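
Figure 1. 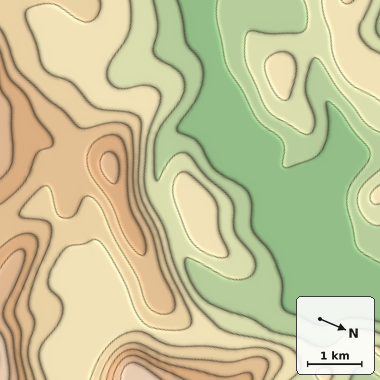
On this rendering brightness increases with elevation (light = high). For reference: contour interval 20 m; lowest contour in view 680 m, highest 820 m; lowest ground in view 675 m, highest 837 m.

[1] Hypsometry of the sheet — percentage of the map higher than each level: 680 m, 82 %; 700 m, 67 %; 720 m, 52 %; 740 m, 31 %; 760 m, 20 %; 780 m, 9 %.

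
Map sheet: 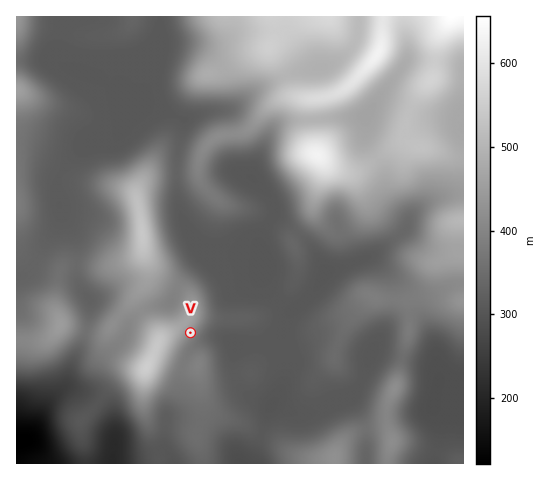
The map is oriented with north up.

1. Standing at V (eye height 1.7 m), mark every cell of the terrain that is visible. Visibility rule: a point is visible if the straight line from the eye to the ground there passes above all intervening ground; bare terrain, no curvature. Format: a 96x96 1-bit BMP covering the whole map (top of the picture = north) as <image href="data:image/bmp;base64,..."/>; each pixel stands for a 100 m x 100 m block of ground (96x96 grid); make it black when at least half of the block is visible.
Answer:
<image width="96" height="96" href="data:image/bmp;base64,Qk2+BAAAAAAAAD4AAAAoAAAAYAAAAGAAAAABAAEAAAAAAIAEAAATCwAAEwsAAAIAAAAAAAAA////AAAAAAAAAAAHgAAH//ADAAAAAAADAAAP//ADAAAAAAAAAAAP//gDAAAAAAAAAIAP//wHAAAAAAAAA4AP//wHgAAAAAAAD4AP//4HgAAAAAAAP4Af//8PgAAAAAAAP4A///+/gAAAAAAAHwD/////AAAAAAAADg//////AAAAAAAAAA//////AAAAAAAAAA//////AAAAAAAAAAf/////AAAAAAAAAAf/////AAAAAAAAAAf/////gAAAAAAAMAf/////gAAAAAAAcAf/////gAAAAAAA8Af///wfwAAAAAAD8Af///gHwAAAAAAD/A////gDwAAAAAAH/w////gBwAAAAAAD/4////gB4AAAAAAD/5////gA4AAAAAAB//////gA4AAAAAAB//////gA8AAAAAAA//////gA8AAAAAAA//////wA8AAAAAAAf/////wAcAAAAAAAB/////4AcAAAAAAAAH////8AeAEAAAAAAD////+AeAcAAAAAAB/////g+D8AAAAAAA//////+P8AAAAAAAP///////8AAAAAAAH////8//8AAAAAAAH////8P/8AAAAAAAD////wD/8AAAAAAAB////gD/8AAAAAAAA////gD/8AAAAAAAAf///gD/8AAAAAAAAP///gP/8AAAAAAAAP/f////8AAAAAAAAH/P////8AAAAAAAAD/H////8AAAAAAAAB+H////8AAAAAAAAB+H////4AAAAAAAAA8P////4AAAAAAAAA8P////8AAAAAAAAAYf////8AAAAAAAAAJ/////8AAAAAAAAAH+f/H/8AAAAAAAAAH8f+D/8AAAAAAAAAD4f8B/4AAAAAAAAAD4f4A/gAAAAAAAAAD4fwA/gAAAAAAAAAD4fwA/gAAAAAAAAAB8/gA/wAAAAAAAAAB//gA/8AAAAAAAAAB//g//8AAAAAAAAAB//B//8AAAAAAAAAB/+A+f8AAAAAAAAAB/4A8f8AAAAAAAAAB/AA8P8AAAAAAAAAB+AAcf8AAAAAAAAAB8AAf/8AAAAAAAAAB4AAP/AAAAAAAAAABwAAP4AAAAAAAAAAAAAAHgAAAAAAAAAAAAAAAAAAAAAAAAAAAAAAAAAAAAAAAAAAAAAAAAAAAAAAAAAAAAAAAAAAAAAAAAAAAAAAAAAAAAAAAAAAAAAAAAAAAAAAAAAAAAAAAAAAAAAAAAAAAAAAAAAAAAAAAAAAAAAAAAAAAAAAAAAAAAAAAAAAAAAAAAAAAAAAAAAAAAAAAAAAAAAAAAAAAAAAAAAAAAAAAAAAAAAAAAAAAAAAAAAAAAAAAAAAAAAAAAAAAAAAAAAAAAAAAAAAAAAAAAAAAAAAAAAAAAAAAAAAAAAAAAAAAAAAAAAAAAAAAAAAAAAAAAAAAAAAAAAAAAAAAAAAAAAAAAAAAAAAAAAAAAAAAAAAAAAAAAAAAAAAAAAAAAAAAAAAAAAAAAAAAAAAAAAAAAAAAAAAAAAAAAAAAAAAAAAAAAAAAAAAAAAAAAAAAAAAAAAAAAAAAAA="/>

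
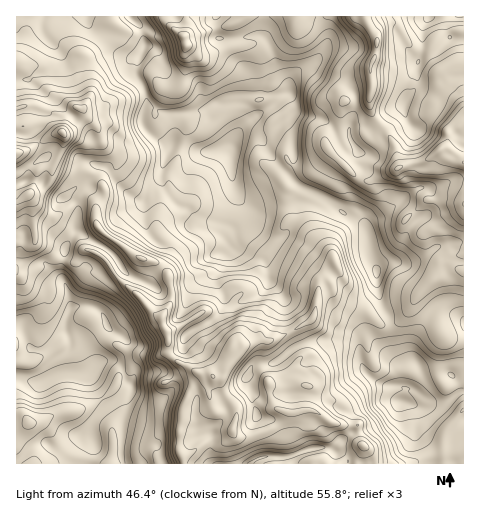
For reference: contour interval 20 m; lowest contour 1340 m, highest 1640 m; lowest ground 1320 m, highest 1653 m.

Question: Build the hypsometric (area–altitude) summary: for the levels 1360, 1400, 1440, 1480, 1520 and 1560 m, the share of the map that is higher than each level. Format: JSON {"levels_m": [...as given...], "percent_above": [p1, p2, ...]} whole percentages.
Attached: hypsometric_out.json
{"levels_m": [1360, 1400, 1440, 1480, 1520, 1560], "percent_above": [97, 80, 61, 42, 23, 10]}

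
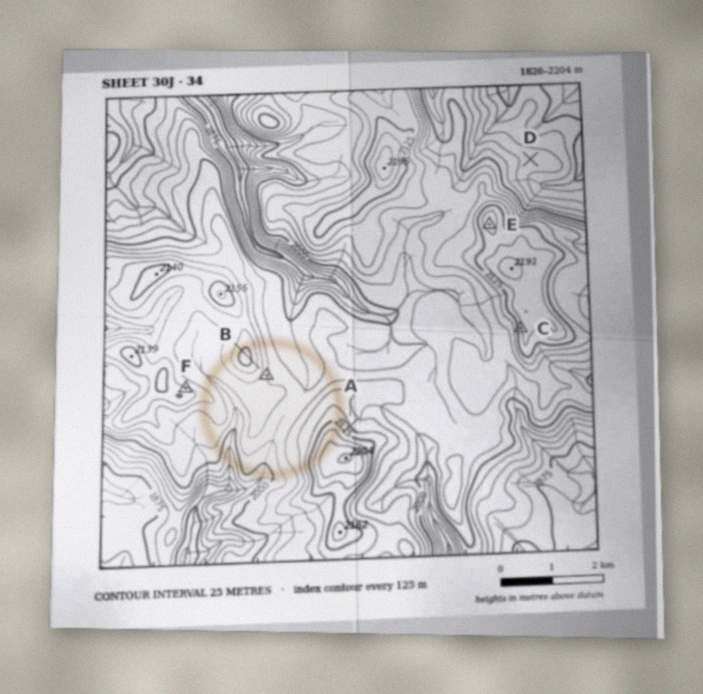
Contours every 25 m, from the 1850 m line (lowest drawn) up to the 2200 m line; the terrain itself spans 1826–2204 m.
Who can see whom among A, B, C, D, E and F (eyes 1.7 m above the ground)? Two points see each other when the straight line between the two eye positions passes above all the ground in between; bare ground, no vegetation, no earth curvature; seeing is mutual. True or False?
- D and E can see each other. False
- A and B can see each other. False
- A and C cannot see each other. False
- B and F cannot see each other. True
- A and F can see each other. False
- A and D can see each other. False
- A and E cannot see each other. False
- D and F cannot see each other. True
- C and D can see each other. False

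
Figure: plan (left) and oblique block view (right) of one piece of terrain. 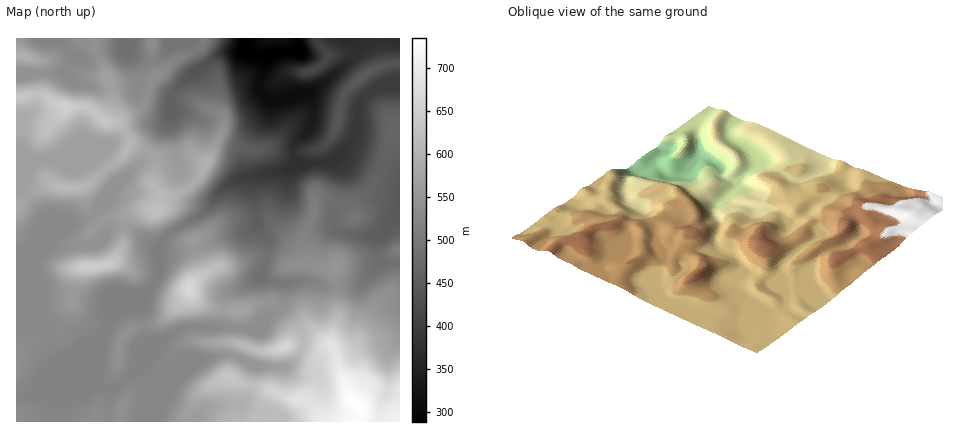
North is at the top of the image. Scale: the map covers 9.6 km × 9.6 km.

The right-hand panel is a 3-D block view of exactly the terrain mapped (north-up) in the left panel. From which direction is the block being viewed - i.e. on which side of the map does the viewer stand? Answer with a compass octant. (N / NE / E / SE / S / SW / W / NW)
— SW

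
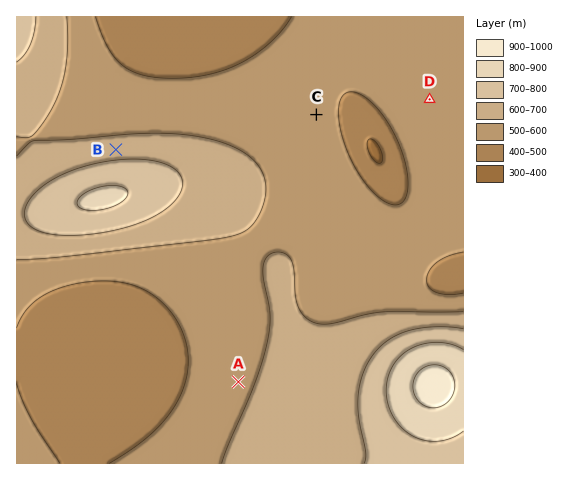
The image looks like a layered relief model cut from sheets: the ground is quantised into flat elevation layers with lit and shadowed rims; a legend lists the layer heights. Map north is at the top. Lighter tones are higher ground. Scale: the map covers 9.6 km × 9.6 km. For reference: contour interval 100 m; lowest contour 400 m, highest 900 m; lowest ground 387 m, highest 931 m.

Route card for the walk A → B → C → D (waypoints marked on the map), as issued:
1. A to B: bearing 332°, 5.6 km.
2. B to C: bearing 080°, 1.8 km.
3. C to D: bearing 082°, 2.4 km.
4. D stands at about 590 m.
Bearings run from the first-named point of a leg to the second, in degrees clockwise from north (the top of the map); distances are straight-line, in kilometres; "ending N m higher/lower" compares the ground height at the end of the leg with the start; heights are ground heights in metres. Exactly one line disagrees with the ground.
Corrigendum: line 2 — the distance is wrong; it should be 4.4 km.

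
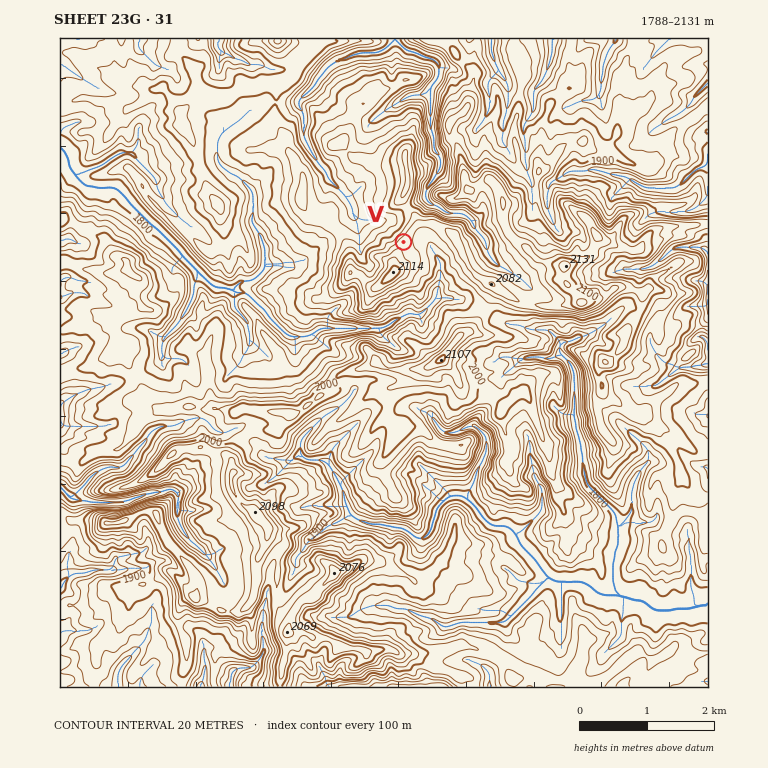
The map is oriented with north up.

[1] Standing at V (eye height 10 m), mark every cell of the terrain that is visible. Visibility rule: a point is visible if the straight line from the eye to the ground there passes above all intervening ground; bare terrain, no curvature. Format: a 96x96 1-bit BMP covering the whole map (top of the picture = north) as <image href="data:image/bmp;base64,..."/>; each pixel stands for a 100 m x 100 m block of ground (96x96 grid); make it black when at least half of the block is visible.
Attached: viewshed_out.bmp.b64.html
<image width="96" height="96" href="data:image/bmp;base64,Qk2+BAAAAAAAAD4AAAAoAAAAYAAAAGAAAAABAAEAAAAAAIAEAAATCwAAEwsAAAIAAAAAAAAA////AAAAAAAAAAAAAAAAAAAAAAAAAAAAAAAAAAAAAAAAAAAAAAAAAAAAAAAAAAAAAAAAAAAAAAAAAAAAAAAAAAAAAAAAAAAAAAAAAAAAAAAAAAAAAAAAAAAAAAAAAAAAAAAAAAAAAAAAAAAAAAAAAAAAAAAAAAAAAAAAAAAAAAAAAAAAAAAAAAAAAAAAAAAAAAAAAAAAAAAAAAAAAAAAAAAAAAAAAAAAAAAAAAAAAAAAAAAAAAAAAAAAAAAAAAAAAAAAAAAAAAAAAAAAAAAAAAAAAAAAAAAAAAAAAAAAAAAAAAAAAAAAAAAAAAAAAAAAAAAAAAAAAAAAAAAAAAAAAAAAAAAAAAAAAAAAAAAAAAAAAAAAAAAAAAAAAAAAAAAAAAAAAAAAAAAAAAAAAAAAAAAAAAAAAAAAAAAAAAAAAAAAAAAAAAAAAAAAAAAAAAAAAAAAAAAAAAAAAAAAAAAAAAAAAAAAAAAAAAAAAAAAAAAAAAAAAAAAAAAAAAAAAAAAAAAAAAAAAAAAAAAAAAAAAAAAAAAAAAAAAAAAAAAAAAAAAAAAAAAAAAAAAAAAAAAAAAAAAAAAAAAAAAAAAAAAAAAAAAAAAAAAAAAAAAAAgAAAAAAAAAAAAAAAAAAAAAAAAAAAAAABAAAAAAAAAAAAAAABAAAAAAAAAAAAAAABAAAAAAAAAAAAAAABAAAAAAAAAAAAAAABAAAAAAAAAAAAAAABAAAAAAAAAAAAAAABAAAAAAAAAAAAAAABAAAAAAAAAAACAAABAAAAAAAAAAABgAABgAAAwAAAAAABgAAAAAAAcAAAAAAAwAAAAAAA8AAAAAAAYAAAAAAA+AAAAAAAcMAAAAAB4AAAAAAAfAAAAAABwwAAAAAAfgAAAAACB4AAAAAAPgAAAAAAD8AAAAAAHgA4AAAAH+AAAAAADwB8AAAAH+AAAAAAFgDgAAAAD/AAAAAAPwHgAAAAH+AAAAAAPwHgAAAAP+BAABAAeAHgAAAAP4BIABBweAPgAAAAfgNIABD48AZgAAAA/AfcABN88AwAAAAB+Az4cDb/4AAAAAAB8Bj4Pn2/4AAAAAAP4AD4H///wAAAAAD/wAHwD///AAAAAAD/gAHwD//4AEAAAAB0AAHgH//wAMAAAABgAAHgH//wAcAAAACAAAHgHv8wecAAAAAAAAPAH/8YGYAAAAAAAAOAD/8QEYAAAAAAAAcAD/8UEAAAAAAAAA4AHn+QMAAAAAAAAA4AH//wMAAAAAAAAA4wPfwwIAAAAAAAAA4f+eAAIAAAAAADAB4AcGAAYAAAAAABAD4AcDAAwAAAAAABgD4AYBAAwAAAAAAAwD/A4BAA4AAAAACAQD/gwBgAmAAAAADwAD//wBwAiAAAAAB8AB//gDwAgAAAAAA4AA//gAYAAAAAAAAgAw//gAAAAAAAAAAAAQw/wAAAAAAAAAAAABwAIAAAAAAAAAAAABwAEAAAAAAAAAAAAA4B/AAAYAAAAAAAAAQP/gAAYAAAAAAAAGA//wAAwAAAAAAAAGAP8cAAwAAAAAA="/>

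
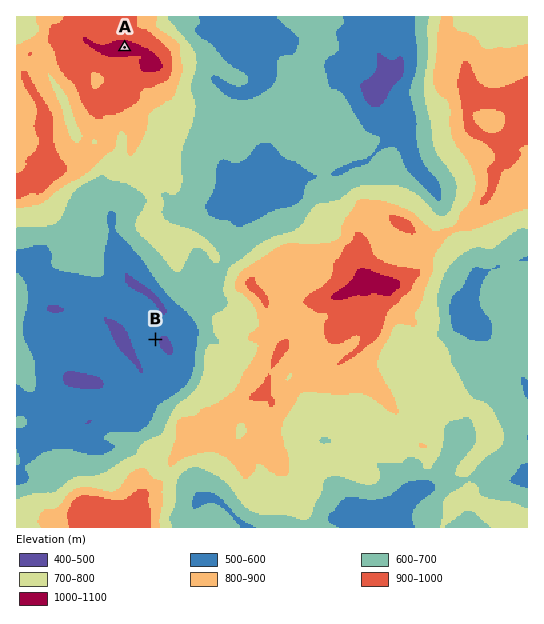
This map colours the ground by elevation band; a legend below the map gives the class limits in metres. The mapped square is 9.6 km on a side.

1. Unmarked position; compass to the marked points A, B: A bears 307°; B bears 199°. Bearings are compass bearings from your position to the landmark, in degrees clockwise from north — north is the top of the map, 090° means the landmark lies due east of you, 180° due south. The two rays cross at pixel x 229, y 126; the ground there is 640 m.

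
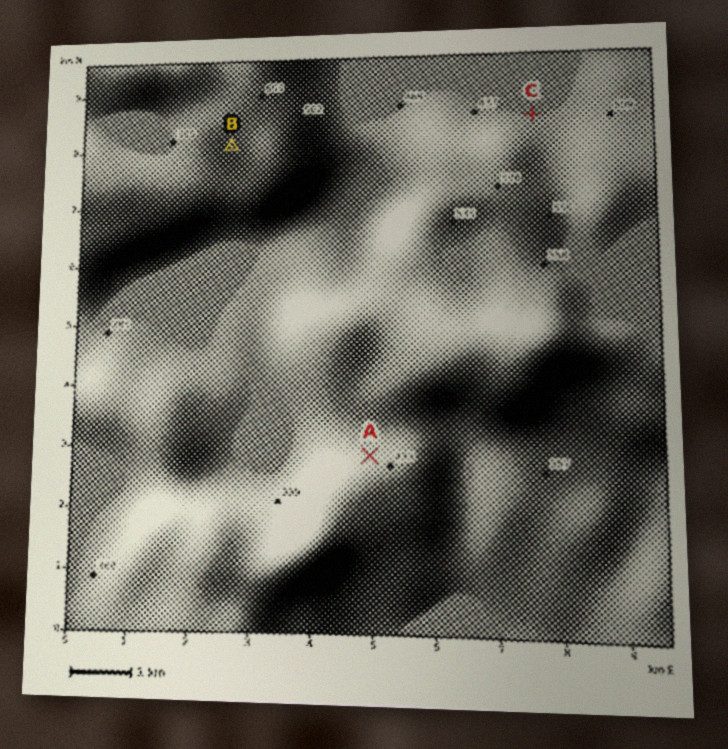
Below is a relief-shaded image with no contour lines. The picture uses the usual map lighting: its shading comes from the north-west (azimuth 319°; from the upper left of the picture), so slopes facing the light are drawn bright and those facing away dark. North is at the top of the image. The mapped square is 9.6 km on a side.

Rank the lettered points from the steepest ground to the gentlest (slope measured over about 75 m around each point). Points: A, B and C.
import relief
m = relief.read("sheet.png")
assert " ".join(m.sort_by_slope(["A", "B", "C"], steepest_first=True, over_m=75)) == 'B A C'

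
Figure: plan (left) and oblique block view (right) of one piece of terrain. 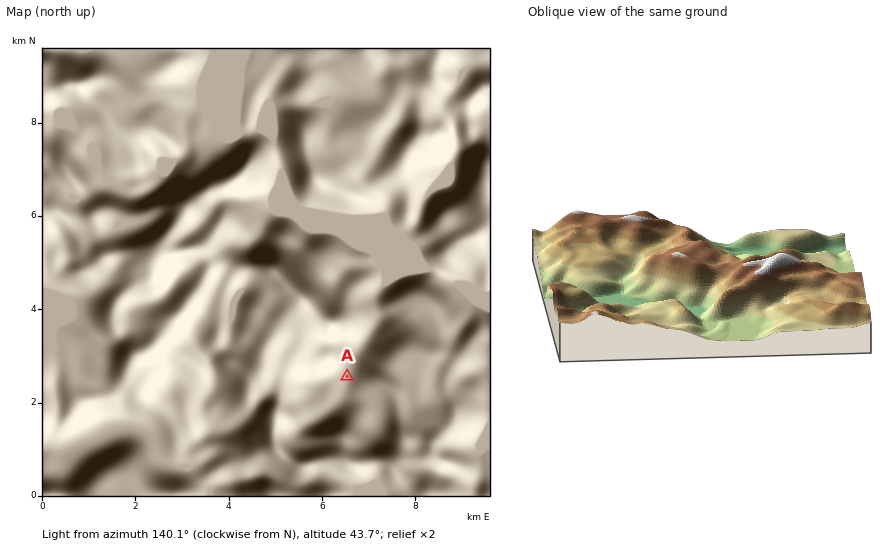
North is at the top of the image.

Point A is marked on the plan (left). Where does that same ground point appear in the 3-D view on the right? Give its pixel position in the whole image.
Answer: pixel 639 260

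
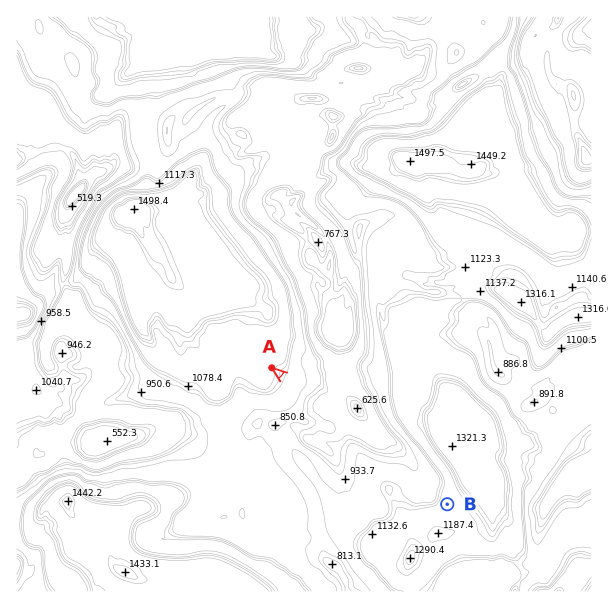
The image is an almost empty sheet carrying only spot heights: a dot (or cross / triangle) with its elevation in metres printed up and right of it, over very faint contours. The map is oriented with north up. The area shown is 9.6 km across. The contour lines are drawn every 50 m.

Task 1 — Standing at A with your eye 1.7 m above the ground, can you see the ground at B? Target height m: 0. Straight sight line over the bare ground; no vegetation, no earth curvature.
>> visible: true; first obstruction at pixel None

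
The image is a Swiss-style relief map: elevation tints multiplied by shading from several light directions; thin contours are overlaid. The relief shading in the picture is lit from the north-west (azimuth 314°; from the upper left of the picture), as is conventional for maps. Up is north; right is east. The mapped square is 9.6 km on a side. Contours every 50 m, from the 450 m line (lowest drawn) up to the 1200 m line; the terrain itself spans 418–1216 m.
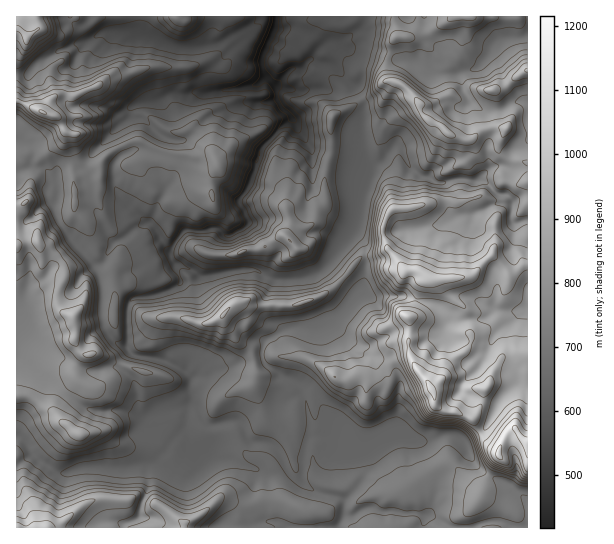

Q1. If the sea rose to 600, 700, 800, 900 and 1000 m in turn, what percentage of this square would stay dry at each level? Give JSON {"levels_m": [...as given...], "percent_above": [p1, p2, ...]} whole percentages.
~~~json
{"levels_m": [600, 700, 800, 900, 1000], "percent_above": [93, 73, 40, 20, 6]}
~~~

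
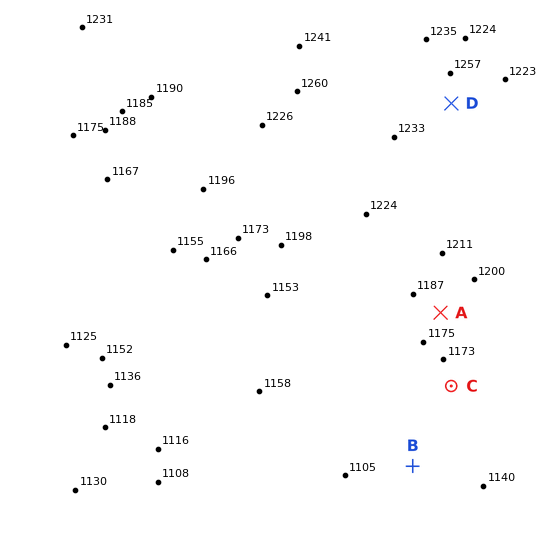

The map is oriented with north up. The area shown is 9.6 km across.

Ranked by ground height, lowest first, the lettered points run B C A D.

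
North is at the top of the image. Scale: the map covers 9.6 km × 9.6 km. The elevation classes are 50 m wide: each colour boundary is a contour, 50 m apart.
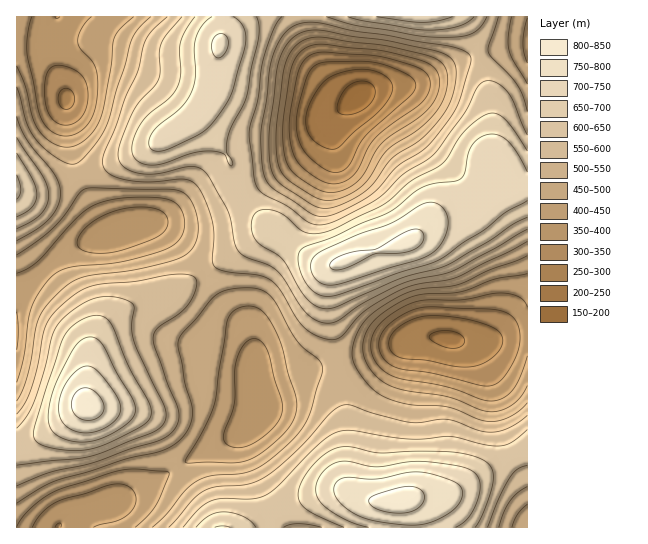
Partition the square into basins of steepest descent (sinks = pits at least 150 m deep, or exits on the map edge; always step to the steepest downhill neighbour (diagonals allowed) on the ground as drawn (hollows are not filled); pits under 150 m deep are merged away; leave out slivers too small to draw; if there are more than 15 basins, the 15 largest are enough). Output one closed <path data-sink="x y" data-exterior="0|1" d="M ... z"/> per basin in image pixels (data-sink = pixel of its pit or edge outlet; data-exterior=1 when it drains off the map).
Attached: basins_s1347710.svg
<path data-sink="58 527" data-exterior="1" d="M274 229l-20 10-76 52-13 6-38 11-16 9-7 8-11 17-4 15-4 36 2 12-44 30-27 11 1 82 233 0 25-17 39-16 17-4 12 0 13 3-5-4-4-8 0-89-18-82 0-34 6-11-9-1-15-6z"/><path data-sink="359 95" data-exterior="0" d="M527 16l-304 0-8 66-7 17-11 15 0 4 31 39 8 26 13 23 20 19 34 28 19 11 12 1 32-12 25-5 22-8 12-12 13-8 28-5 11-6 18-19 5-11 1-8 8 10 13 6 6-1z"/><path data-sink="450 339" data-exterior="0" d="M501 171l-1 8-5 11-22 22-35 8-8 4-23 19-57 16-13 5-5 5-4 20 1 22 18 82 0 89 4 8 6 5-14-4-12 0-17 4-39 16-24 17 163 0-1-14-4-9-4-5 48-8 36-24 39-21 0-260-19-6z"/><path data-sink="119 230" data-exterior="0" d="M197 115l-12 10-31 20-19 10-84 32-17 4-18 0 1 254 26-10 44-30 0-28 5-31 8-16 11-13 23-12 27-6 17-8 76-52 19-10-28-28-9-18-8-26-29-36z"/><path data-sink="66 99" data-exterior="0" d="M222 16l-205 0-1 174 25-1 45-14 68-30 36-24 14-15 11-24 8-53z"/><path data-sink="527 527" data-exterior="1" d="M527 448l-38 20-36 24-48 8 7 10 3 17 112 1z"/>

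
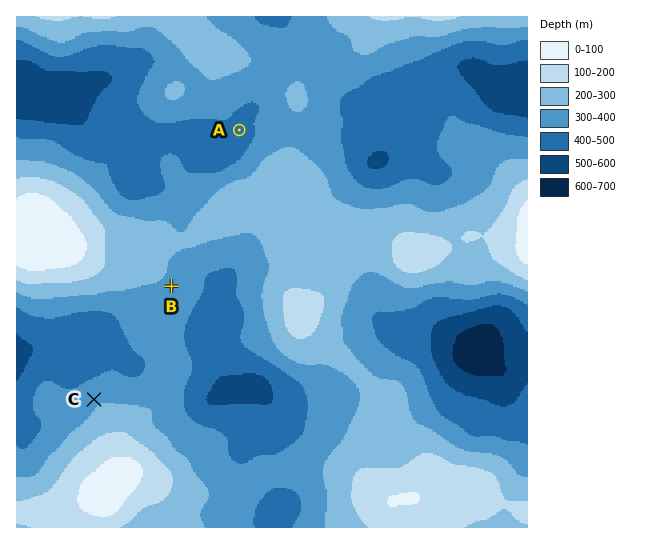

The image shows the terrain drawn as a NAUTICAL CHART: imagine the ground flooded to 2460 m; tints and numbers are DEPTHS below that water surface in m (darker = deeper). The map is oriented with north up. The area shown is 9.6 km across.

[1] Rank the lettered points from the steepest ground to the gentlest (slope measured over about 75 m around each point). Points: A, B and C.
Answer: C B A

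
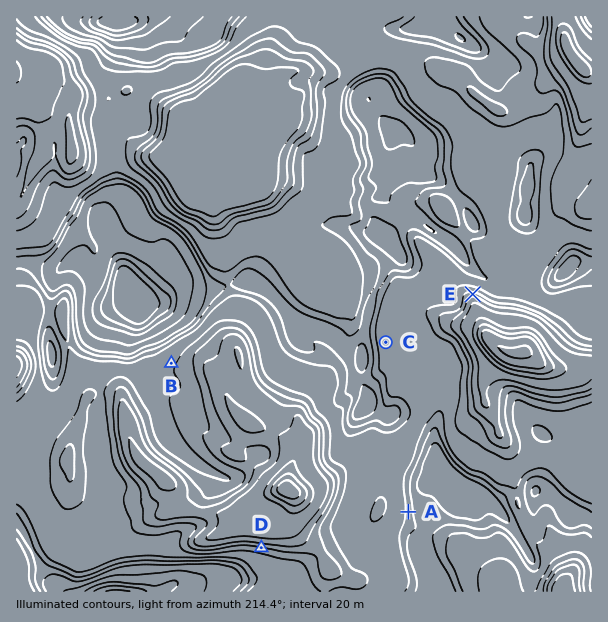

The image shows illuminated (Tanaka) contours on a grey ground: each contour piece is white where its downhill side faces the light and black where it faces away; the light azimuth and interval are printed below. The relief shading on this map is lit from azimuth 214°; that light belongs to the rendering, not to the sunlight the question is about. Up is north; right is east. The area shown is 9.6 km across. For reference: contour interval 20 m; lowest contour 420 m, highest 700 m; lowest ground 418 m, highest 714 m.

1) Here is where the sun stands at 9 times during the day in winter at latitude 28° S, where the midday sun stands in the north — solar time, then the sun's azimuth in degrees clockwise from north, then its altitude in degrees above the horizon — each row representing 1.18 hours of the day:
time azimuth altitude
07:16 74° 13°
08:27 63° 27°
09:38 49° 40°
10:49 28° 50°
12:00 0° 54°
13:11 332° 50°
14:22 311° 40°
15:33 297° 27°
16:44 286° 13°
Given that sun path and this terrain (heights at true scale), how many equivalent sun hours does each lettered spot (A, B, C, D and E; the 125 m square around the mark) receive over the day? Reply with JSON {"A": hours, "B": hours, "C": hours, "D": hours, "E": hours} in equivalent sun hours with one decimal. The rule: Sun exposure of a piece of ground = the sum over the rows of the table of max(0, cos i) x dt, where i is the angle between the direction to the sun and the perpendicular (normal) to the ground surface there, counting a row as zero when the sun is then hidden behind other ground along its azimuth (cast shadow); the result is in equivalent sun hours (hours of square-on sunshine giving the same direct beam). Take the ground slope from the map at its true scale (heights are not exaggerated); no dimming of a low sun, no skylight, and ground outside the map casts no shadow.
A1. {"A": 5.8, "B": 5.8, "C": 5.9, "D": 6.9, "E": 4.5}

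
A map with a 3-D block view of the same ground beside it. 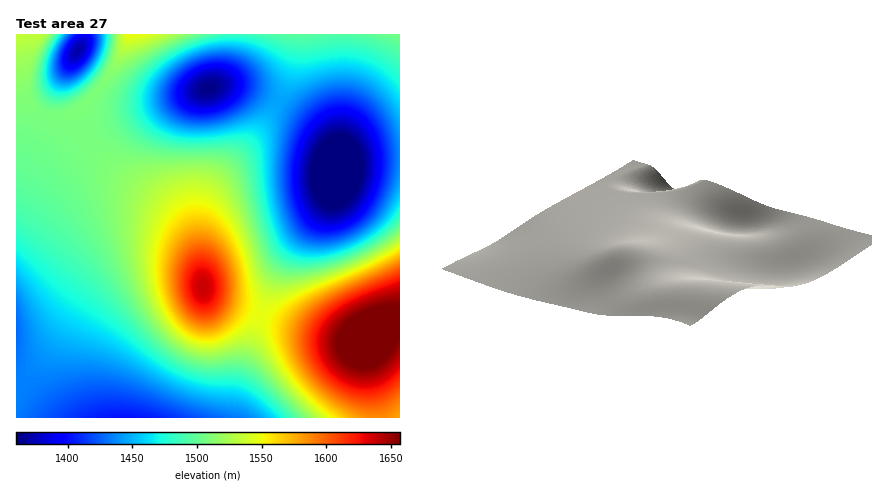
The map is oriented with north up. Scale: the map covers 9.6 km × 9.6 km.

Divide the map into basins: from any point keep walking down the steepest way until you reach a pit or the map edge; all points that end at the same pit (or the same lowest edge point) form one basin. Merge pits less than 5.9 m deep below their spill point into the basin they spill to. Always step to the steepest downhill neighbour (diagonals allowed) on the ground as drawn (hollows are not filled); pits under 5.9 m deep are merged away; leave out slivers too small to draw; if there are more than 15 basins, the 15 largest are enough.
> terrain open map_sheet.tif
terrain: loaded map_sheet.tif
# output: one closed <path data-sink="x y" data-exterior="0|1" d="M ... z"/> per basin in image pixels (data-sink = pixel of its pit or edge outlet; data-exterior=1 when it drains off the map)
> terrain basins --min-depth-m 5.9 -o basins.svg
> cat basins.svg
<path data-sink="336 172" data-exterior="0" d="M400 34l-103 0-6 38-16 36-22 32-37 42-11 22-4 18 0 44 2 22 7 8 22 10 66 22 48 12 18 0 22-15 14-3z"/><path data-sink="124 418" data-exterior="1" d="M162 261l-24 0-20 5-16 10-16 16-37 58-33 38 0 30 361 0-11-64 0-15-20 1-32-7-90-30-14-7-6-6-3-10-9-9-10-5z"/><path data-sink="208 88" data-exterior="0" d="M296 34l-166 0-15 32-9 14-12 14-18 16 9 24 15 22 16 15 50 35 16 16 13 24 7 28-2-36 5-34 11-22 37-42 22-32 16-36 5-24z"/><path data-sink="16 332" data-exterior="1" d="M16 62l0 325 33-37 37-58 22-21 30-10 24 0 20 5 10 5 10 9-7-34-7-14-10-14-16-16-46-31-16-15-15-22-9-24-20 7-18-5-11-14z"/><path data-sink="78 50" data-exterior="0" d="M128 34l-112 0 0 28 9 32 6 12 7 6 14 5 14-2 14-8 14-13 18-24 13-24z"/><path data-sink="400 418" data-exterior="1" d="M400 322l-14 3-18 12-2 5 1 20 11 56 22 0z"/>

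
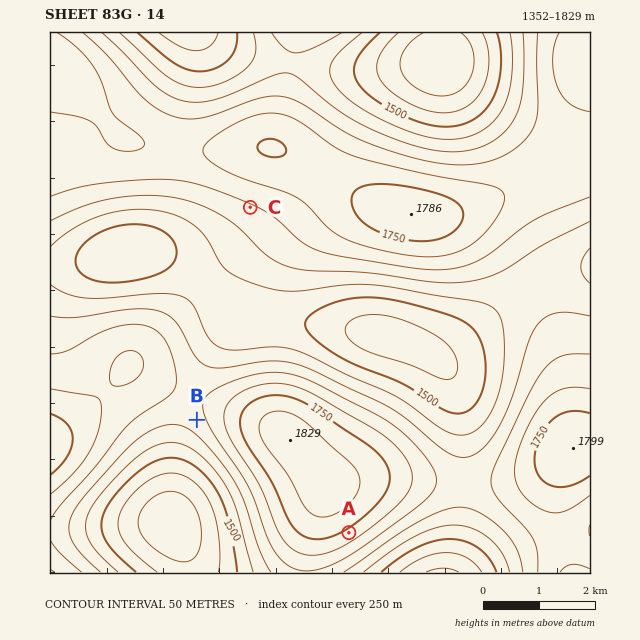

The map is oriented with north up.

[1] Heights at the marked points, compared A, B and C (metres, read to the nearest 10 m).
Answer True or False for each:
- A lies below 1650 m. False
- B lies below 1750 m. True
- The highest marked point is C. False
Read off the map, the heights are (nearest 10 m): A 1740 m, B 1630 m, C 1640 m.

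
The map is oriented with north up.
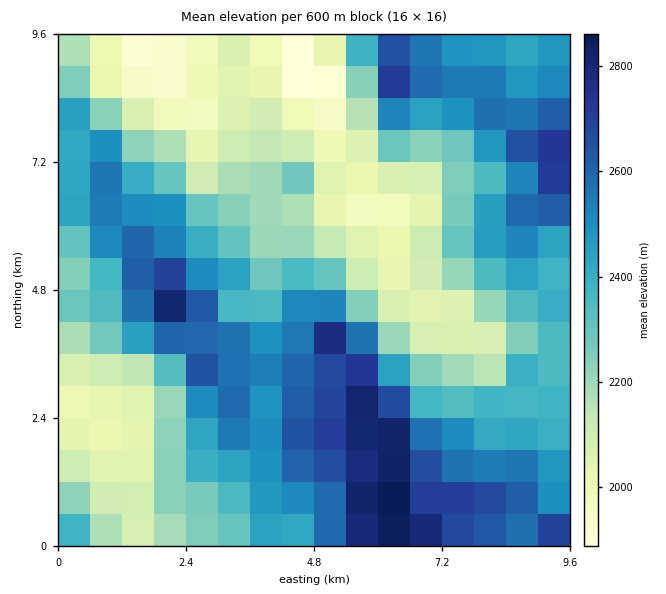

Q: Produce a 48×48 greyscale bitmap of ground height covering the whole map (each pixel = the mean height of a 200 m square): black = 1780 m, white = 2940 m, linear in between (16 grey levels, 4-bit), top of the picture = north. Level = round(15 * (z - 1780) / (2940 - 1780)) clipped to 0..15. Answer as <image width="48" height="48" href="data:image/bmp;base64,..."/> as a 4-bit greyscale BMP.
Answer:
<image width="48" height="48" href="data:image/bmp;base64,Qk32BAAAAAAAAHYAAAAoAAAAMAAAADAAAAABAAQAAAAAAIAEAAATCwAAEwsAABAAAAAAAAAAAAAAABEREQAiIiIAMzMzAERERABVVVUAZmZmAHd3dwCIiIgAmZmZAKqqqgC7u7sAzMzMAN3d3QDu7u4A////AHd2VUREVVVWZ4eImavN3+7v3Mu7qru7zJh2VERFZ3dneJmHeJvL3+3u3Lu7u6qr3ZmGVERFV3ZmeIqpmJqr3+3e3MzMzLqazHd1RERWVVVmd4mqmZqr3+7d3MzMzMupmmVVRERGZnd2iYmqmqu87//ty8zMy8upmmVEQzRGZmd2iZmqmrvN7v7cu7zLu7u5ilVEQzRFVmeHeJmqqqq87e7curzLq6qrmFREQzNFZ3iZiImqu7vMzd7sy6qZq6qqmERDMzNFaImaqYmrvMzd7u7cu6mYmqqqmERDMzNFeJmaqZqru8zM7+3bqqqYeJmahzQzMzM0Z4iaqpmrzLzM3u7bqqqZh3iZdyMzMzM0VmibupmavM3d3u7KmZmZmHiZdiIjMzM0VnirupmZrM3d3ty5iIiIl2ephjMzMzM0V4m8qpmau7zN3tuod4d4l2iZhjMzNERFeJvLqZmru7u87tuYZ3Z4dmeZhkM0RERGiqvLqZmruqu83cqIZmZmVXiZdkRERVRWeKzbqZqrurvN26mHZmVVRWiYaERFVWVWd5vcqqqrqrzduYdmVVVERWiXaUVVZnd4mprMuqmrqr3tqGVVRERERWd2iVVmd3mqu7q7qpmrms3tqHVERERDRFVWeGZneJrMzLu6mZiam83cqHZDNDMzRGdWeWdmd5vd3dyod4iIrMuph1RDMzNERXdniWd3iIrO7duYd3h4u7qHZUMzRENFZ4d4iWd3eIre3LuYh3d3qph1REMzRERFaJh4iVZneIvdy6mYiHZniZdlQzMzRERVeJh3iVZneavN26mZmHdniIdlVDMzRVVmeZmHiGZ3iburu6qZmHdnd3ZUREMjRWd3eZmIeGZ4qqupmZiHd2ZWZmVEREQjVneJmamYiGd5qqu6mIiHdmZVZVRENDMjVmZ4mqqYiGiJqqq8uph3dVVUZUREMzMjRFZ4iaqpqXiaq7u7qYdmZlRERDMzMyIzNFaJmaq6uomZqpmqmIdmZmZVVTMiIiIjNFaImau7uomZqoiJmGZmZmZndkQyIiMzNFaIiKu8yomZq5h3h2RFZmVnd1QiMzNDNFeIeJq8y4iaqpiHdlREVmVWdlQyRERERGd3eIms3IiaqpiGZkM0VWVWdkQjRERFRFVniZqr3IiaqXdlVUM0RVVWVEMjNFVmVVZ4mrzM3ImaqGVVZUM0RFVFRDMiRWd3VVZ4mrzM3IiKqHVFVDI0RVVDMzMSRniHZneJmavMzIiZh2U0MyI0REVDMzMTR5mHd3iaqqq7zKmXVUQyIiIzREUyMzMTSKmImZmaqqqru5llQzMyIiIzNEQyMzMTWLuqqqqqu6qqqohUMzIiIiMzREQxIiITWMzLqqq7uqmpqmdTMzIiIiNEREMyECITWdzLqqqrqZmZqlZTMyIiIiMzNDMzEBEka8zLqpqqmZmZmlVDMiIiIiIzRDMjITIkfMzLqZmZmZmYmmVEMiISIiM0REMSEUM0jLu7qZmZmZiImmZUMiIRIiMzNEMgA1RFjLq7qZmZmZiImw=="/>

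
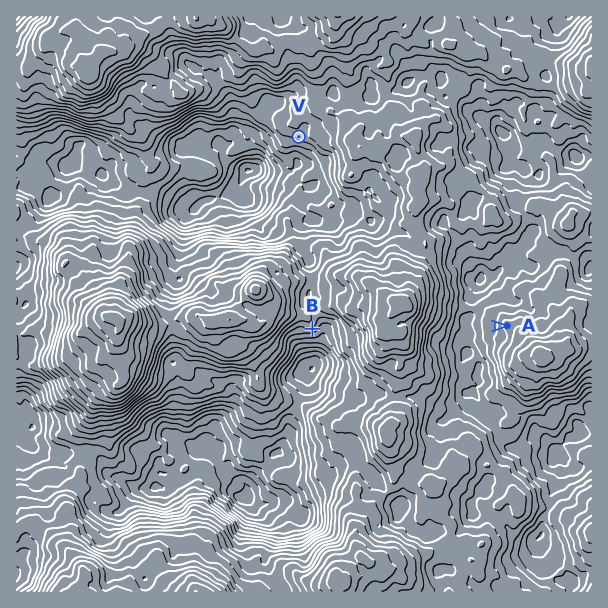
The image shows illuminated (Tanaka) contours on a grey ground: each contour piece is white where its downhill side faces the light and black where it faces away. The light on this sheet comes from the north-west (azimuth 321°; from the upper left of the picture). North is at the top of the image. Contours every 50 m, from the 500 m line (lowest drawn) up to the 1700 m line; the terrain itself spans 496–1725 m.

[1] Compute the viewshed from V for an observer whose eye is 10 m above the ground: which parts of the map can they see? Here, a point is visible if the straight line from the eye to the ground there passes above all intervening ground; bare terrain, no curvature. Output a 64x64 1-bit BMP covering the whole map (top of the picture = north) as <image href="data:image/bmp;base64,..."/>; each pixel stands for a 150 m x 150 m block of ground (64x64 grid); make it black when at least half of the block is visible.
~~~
<image width="64" height="64" href="data:image/bmp;base64,Qk0+AgAAAAAAAD4AAAAoAAAAQAAAAEAAAAABAAEAAAAAAAACAAATCwAAEwsAAAIAAAAAAAAA////AAAAAAAAAAAAAAAAAAAAAAAIAAAAAAAAABgAAAAAAAAAAAAAAAAAAAAAAAAAAAAAAAAAAAAAAAAAAAAAAAAAAAAAAAAAAAAAAAAAAAAAAAAAAAAAAAAAAAAAAAAAAAAAAAAAAAAAAAAAAAAAAAAAAAAAAAAAAAAAAAAAAAAAAAAAAAAAAAAAAAAAAAAAAAAAAAAAAAAAAAAAAAAAAAAAAAAAAAAAAAAAAAAAAAAAAAAAAAAAAAAAAAAAAAAAAAgAAAAAAAAAAAAAAAAAAAAEAAAAAAAAAAYAAAAAAAAADgAAAAAAAAACAAAAAAAAAA+AAAAAAAAAH4cAAAAAAAA//wAAAAAAAH/4BABgAAAAP8AMAPAAAABfi/4B0AAAAB/f8//4AAADD/v/f/gAAAaP8f8/8AAABs/////gAAAH7////4AAAAf///vuAAAA5////wAAAADj////yAAAAMH//+/wAAAAgAPDb/AAAAAAA8YfcAAAAAAB7gf4AAAAAAH+A/gAAAAAA/wD2AAAAAAD+AJcAAAAAAfwA9gAAAAAC/ACcAAAAAAY8ADgAAAAAWB+AIAAAAAB4D4AAAAAAADgHwAAAAAAAOAPwAAAAAAAYABcwAAAAAB8QP+AAAAAAD/gNxgAAAAAB/wAOAAAAAAD/wAgAAAAAAC/ADAAAAAAAAgAAAAAAA=="/>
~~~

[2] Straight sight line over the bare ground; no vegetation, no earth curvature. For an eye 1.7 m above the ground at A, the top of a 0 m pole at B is hidden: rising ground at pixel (439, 327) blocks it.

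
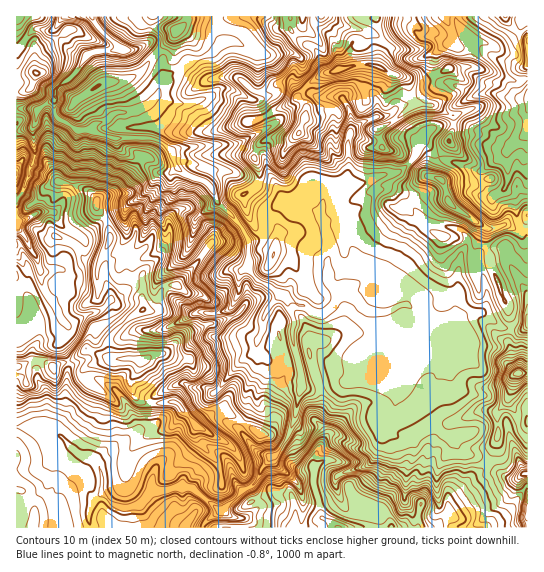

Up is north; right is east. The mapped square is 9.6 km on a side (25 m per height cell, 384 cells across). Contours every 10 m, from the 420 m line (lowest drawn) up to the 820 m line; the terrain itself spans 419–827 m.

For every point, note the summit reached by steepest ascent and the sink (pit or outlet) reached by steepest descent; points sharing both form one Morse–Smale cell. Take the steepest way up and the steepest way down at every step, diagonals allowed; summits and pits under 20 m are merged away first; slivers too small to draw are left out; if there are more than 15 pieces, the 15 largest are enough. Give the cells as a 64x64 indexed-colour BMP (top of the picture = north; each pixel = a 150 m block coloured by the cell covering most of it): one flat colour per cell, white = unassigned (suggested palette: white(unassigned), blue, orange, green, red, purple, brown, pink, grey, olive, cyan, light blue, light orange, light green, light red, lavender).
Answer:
<image width="64" height="64" href="data:image/bmp;base64,Qk12CAAAAAAAAHYAAAAoAAAAQAAAAEAAAAABAAQAAAAAAAAIAAATCwAAEwsAABAAAAAAAAAA////ALR3HwAOf/8ALKAsACgn1gC9Z5QAS1aMAMJ34wB/f38AIr28AM++FwDox64AeLv/AIrfmACWmP8A1bDFAIiIiIiP/////////zMzMzMzMzMzMzMzMzMzMAAAAAAAiIiIiI//////////8zMzMzMzMzMzMzMzMzMzAAAAAACIiIiIj//////////xMzMzMzMzMzMzMzMzMzMAAAAAAIiIiIiI/xER/////xETMzMzMzMzMzMzMzMzMwAAAAAAiIiIiIiBEREf///xEREzMzMzMzMzMzMzMzMzMAAAAACIiIiIiIEREREREREREREzMzMzMzMzMzMzMzMzAAAAAIiIiIiIgRERERERERERETMzMzMzMzMzMzMzMzMwAAAAiIiIiIgREREREREREREREzMzMzMzMzMzMzMzMzMAAACIiIiIiBERERERERERERERMzMzMzMzMzMzMzMzM0AAAIiIiIgRERERERERERERERETMzMzMzMzMzMzMzNERAAAiIiIERERERERERERERERERMzMzMzMzMzMzMzNEREAACIiIERERERERERERERERERETMzMzMzMzMAMzNEREQAAIjd0RERERERERERERERERERMzMzMzMzAABDRERERAAE3d3RERERERERERERERERERETMzMzMzMAAEREREREAATd3d0RERERERERERERERERERMzMzMzMzAEREREREQARN3d3REREREREREREREREREREzMzMzMzMEREREREREBE3d3dERERERERERERERERERETMzMzMzMzRERERERERETd3d0RERERERERERERERERERETMzMzMzNERERERERERN3d3RERERERERERERERERERERERETMzNERERERERERE3d3dEREREREREREREREREREREREREzM0REREREREREDd3d3REREREREREREREREREREREREREzREREREREREAN3d3RERERERERERERERERERERERERERFEREREREREQA3d3dERERERERERERERERERERERERERERRERERERERAAd3d0REREREREREREREREREREREREREREUREREREREABHd3RERERERERERERERERERERERERERERF3d0REREQAER3dEREREREREREREREREREREREREREREXd3dEREdwARERERERERERERERERERERERERERERERERd3d3REd3ABEREREREREREREREREREREREaqhERERERd3d3d3d3AAERERERERERERERERERERERGqqqoRERERF3d3d3d3cAARERERERERERERERERERERGqqqqlEREREXd3d3d3dwABERERERERERERERERERERqqqqqlVREREXd3d3d3dwAAERERERERERERERERERERqqqqqqVVVREXd3d3d3d3AAARERERERERERERERERERqqqqqqpVVVVVd3d3d3d3cAABERERERERERERERERERGqqqqqqlVVVVV3d3d3d3cAAAEREREREREREREREREREaqqqqqqVVVVVVd3d3d1VwAAARERERERERERERERERERqqqqqqpVVVVVVXd3d3VVAAABEREREREREREREREREREiqqqqqlVVVVVVd3d3dVUAAAEREREREREREREREREREiKqqqqqVVVVVVVXd3VVVQAAAREREREREREREREREREiIqqqqqVVVVVVVVVVVVUAAAABERERERERERERERERESIiKqqqpVVVVVVVVVVVUAAAAAEREREREREREREREREiIiIipmZlVVVVVVVVVVAAAAAAARERERERERERERERESIiIiJmZmZVVVVVVVVVUAAAAAAAERERERERERERERESIiIiImZmZmVVVVVVVVVQAAAAAAARERERERERERERESIiIiImZmZmZiIlVVVVVQAAAAAAAAEREREREREREREiIiIiIiZmZmZmIiIiJVVQAAAAAAAAAREREREREREREiIiIiIiZmZmZmZiIiIiVVAAAAAAAAABERERERERERESIiIiIiJmZmZmZiIiIiIlVQAAAAAAAAERERERERERESIiIiIiZmZmZmZmIiIiIiVQAAAAAAAAARERERERERESIiIiIiJmZmZmZmZiIiIiIgAAAAAAzAABEREREiIiIiIiIiIiIiZmZmZmZmIiIiIiAAAAAMzMwREREbuyIiIiIiIiIiIiImZmZmZmYiIiIiIiIMzMzMzBERG7u7uyIiIiIiIiIiIiZmZmZmZiIiIiIiIszMzMzMAAEbu7u7u7siIiIiIiIiJmZmZmZiIiIiIiIszMzMzMwAAAu7u7u7u7IiIiIiIiJmZmZmZmIiIiIszMzMzMzMzAAAC7u7u7u7uyIiIiIiImZmZmIiIiIiIizMzMzMzMzMAAAAu7u7u7u7IiIiIiIiZmZmIiIiIiIiLMzMzMzMzMwAAAALu7u7u7viIiIiIiJmZmIiIiIiIiKZmczMzMzJmQAAAAC7u7u7u+7iIiIiImZmZiIAIiIimZmZmZnJmZmZAAAAALu7u7u77u4iIiIiZmZmIgAiIimZmZmZmZmZmZkAAAAAALu7u7vu7u7iIiIiIiIiACIiKZmZmZmZmZmZmQAAAAAAAO7u7u7u7uIiIiIiIgAAIiIimZmZmZmZkAmZAAAAAAAO7u7u7u7u4iIiIiIgAAIiIiKZmZmZmQAAAJkAAAAAAO7u7u7u7u7iIiIiIgAAIiIiKZmZmZmZAAAAAAAAAAAA7u7u7u7u7uIiIiIiAAIiIiIpmZmZmZAAAAAA"/>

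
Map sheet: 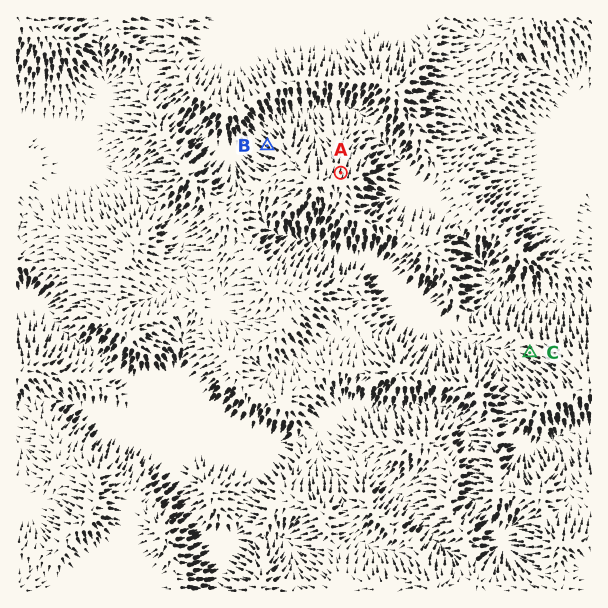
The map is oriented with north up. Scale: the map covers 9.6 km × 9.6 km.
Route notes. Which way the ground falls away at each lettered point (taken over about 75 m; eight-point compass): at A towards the N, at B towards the NW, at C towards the W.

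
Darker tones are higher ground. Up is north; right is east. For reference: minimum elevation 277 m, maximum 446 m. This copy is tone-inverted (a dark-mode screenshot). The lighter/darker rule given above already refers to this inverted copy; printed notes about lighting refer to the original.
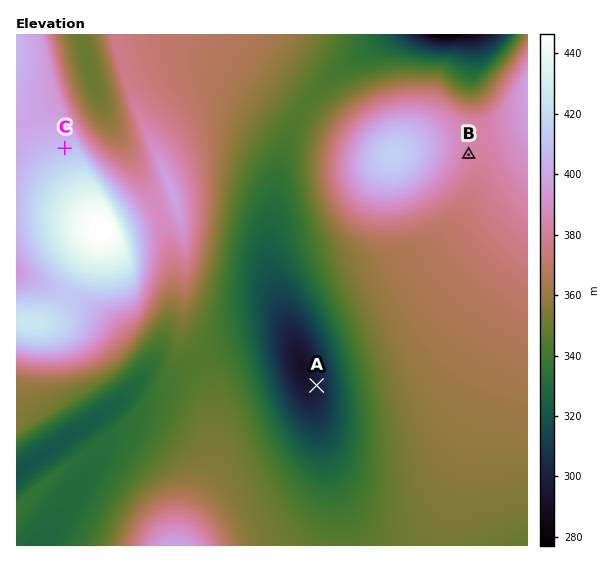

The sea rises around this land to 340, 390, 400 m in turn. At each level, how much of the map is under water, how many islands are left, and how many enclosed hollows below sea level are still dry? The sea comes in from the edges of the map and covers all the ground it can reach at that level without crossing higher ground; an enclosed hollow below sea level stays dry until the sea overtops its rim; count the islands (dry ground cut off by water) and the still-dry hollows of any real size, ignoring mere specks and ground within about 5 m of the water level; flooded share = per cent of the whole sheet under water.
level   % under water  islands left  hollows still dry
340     9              0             1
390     84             2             0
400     89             1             0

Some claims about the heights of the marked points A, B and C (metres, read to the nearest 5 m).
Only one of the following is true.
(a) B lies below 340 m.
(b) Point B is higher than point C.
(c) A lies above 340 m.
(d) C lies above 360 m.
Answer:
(d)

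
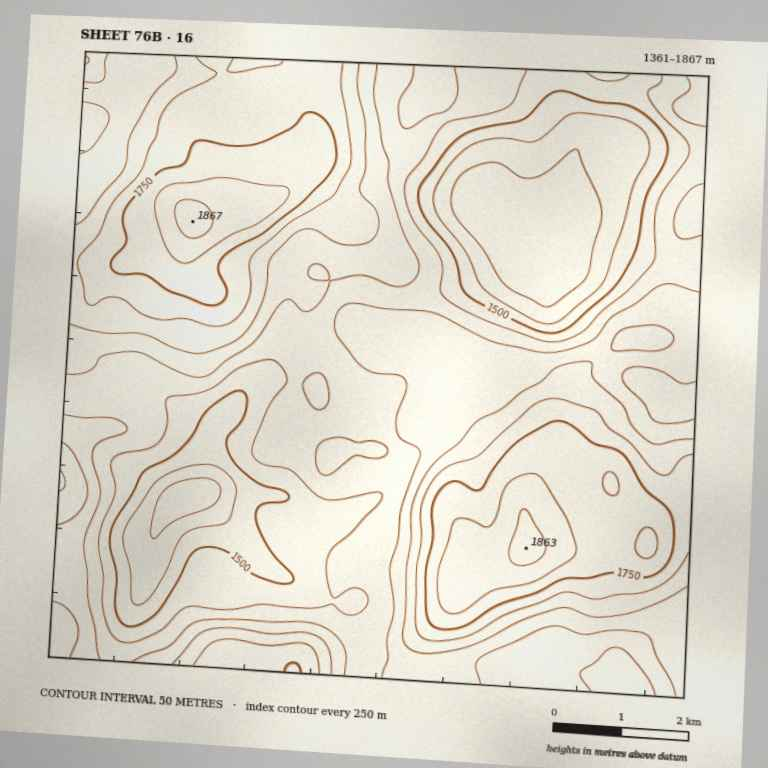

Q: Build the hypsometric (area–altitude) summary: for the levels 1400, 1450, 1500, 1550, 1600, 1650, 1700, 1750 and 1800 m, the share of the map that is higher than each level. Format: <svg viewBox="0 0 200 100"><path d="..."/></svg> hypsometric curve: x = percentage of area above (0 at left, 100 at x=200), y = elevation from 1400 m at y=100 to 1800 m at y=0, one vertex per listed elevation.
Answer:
<svg viewBox="0 0 200 100"><path d="M191 100l-11-12-11-13-22-13-40-12-39-12-19-13-21-13-18-12"/></svg>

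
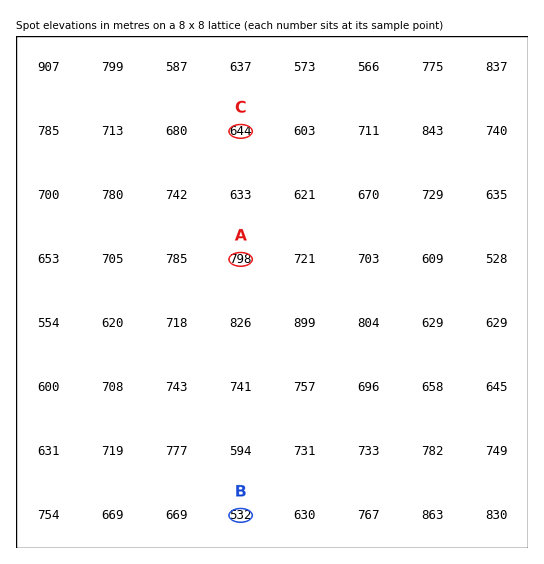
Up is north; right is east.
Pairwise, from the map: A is above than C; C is above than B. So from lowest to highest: B C A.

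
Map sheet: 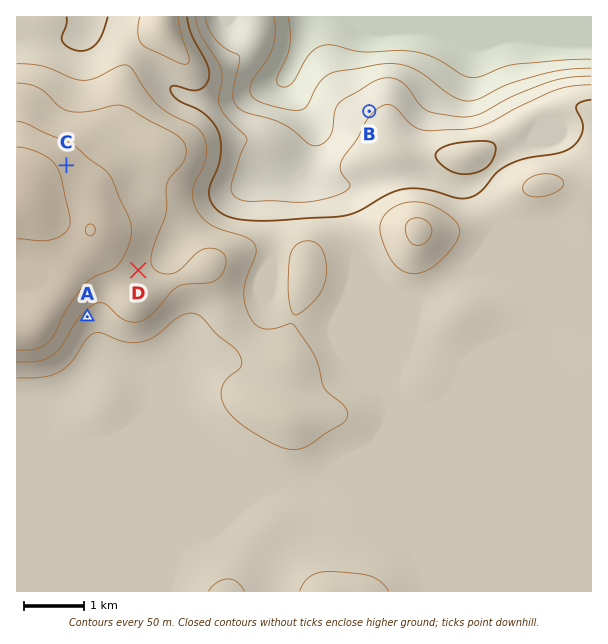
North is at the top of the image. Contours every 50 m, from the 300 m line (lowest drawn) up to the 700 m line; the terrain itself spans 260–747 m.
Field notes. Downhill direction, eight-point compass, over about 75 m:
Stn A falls SE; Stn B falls NW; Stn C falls NE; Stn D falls E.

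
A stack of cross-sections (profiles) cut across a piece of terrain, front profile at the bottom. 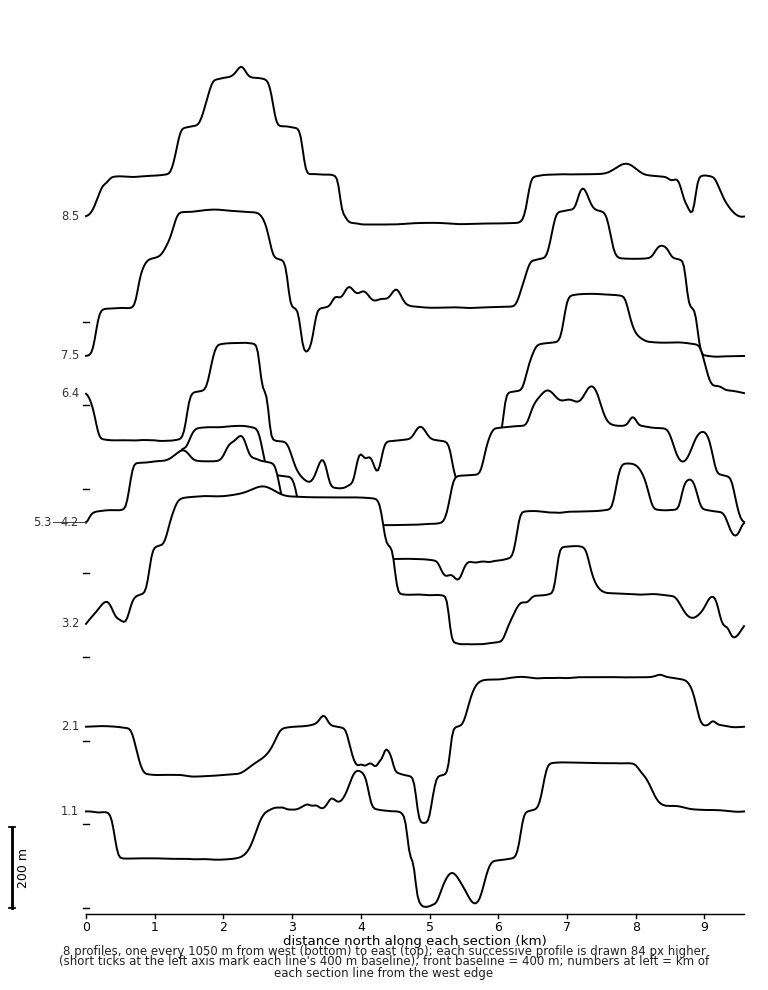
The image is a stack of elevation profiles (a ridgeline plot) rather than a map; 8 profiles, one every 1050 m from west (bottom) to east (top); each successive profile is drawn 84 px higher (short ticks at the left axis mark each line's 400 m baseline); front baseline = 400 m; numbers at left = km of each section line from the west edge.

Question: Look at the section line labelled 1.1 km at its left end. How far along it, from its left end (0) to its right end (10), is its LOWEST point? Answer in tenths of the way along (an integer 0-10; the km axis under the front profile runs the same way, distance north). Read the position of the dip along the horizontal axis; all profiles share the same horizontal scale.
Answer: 5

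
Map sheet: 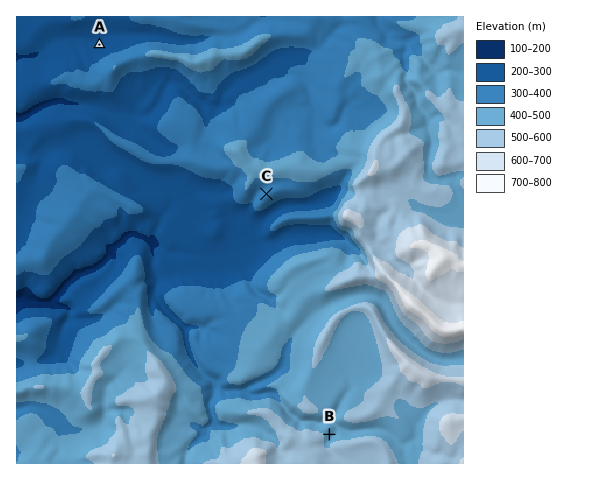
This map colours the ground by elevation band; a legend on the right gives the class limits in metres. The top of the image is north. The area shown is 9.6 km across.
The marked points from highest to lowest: B C A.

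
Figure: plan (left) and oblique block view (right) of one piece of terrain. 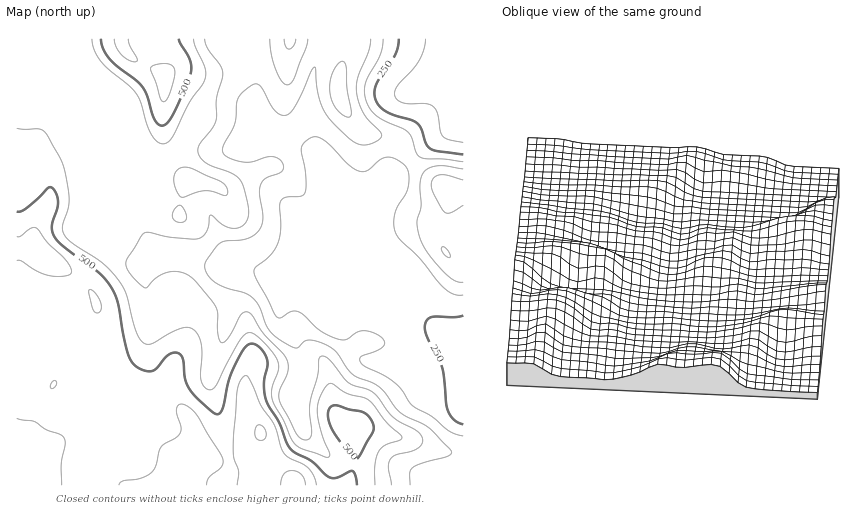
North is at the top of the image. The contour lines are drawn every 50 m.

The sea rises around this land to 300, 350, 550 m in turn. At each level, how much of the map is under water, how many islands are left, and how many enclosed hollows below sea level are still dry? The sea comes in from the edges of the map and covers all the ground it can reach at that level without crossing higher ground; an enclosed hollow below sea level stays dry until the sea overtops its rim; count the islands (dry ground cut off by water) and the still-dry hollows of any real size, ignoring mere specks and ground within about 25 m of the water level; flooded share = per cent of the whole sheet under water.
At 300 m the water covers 20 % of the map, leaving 0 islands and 0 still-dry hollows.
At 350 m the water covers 32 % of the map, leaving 0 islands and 0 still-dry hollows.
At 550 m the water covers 93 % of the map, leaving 0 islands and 0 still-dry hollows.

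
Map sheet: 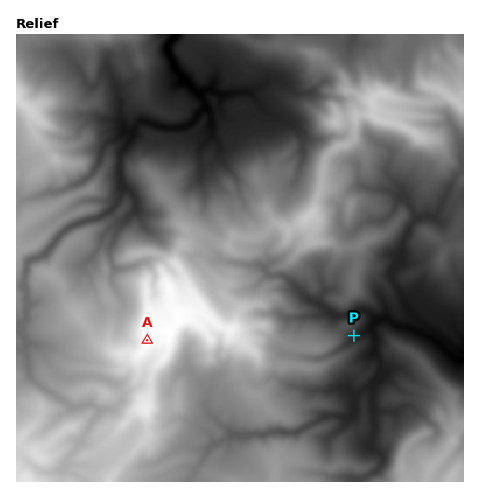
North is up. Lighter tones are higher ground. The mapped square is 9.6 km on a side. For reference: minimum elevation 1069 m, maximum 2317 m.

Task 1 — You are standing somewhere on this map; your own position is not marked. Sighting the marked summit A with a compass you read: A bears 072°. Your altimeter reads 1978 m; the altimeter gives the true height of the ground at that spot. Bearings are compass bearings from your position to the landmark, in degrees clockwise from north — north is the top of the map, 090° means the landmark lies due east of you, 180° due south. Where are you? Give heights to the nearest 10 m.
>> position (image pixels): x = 102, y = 355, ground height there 1980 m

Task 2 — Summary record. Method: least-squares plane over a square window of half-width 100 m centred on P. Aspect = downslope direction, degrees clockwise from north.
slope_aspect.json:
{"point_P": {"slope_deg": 28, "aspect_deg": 127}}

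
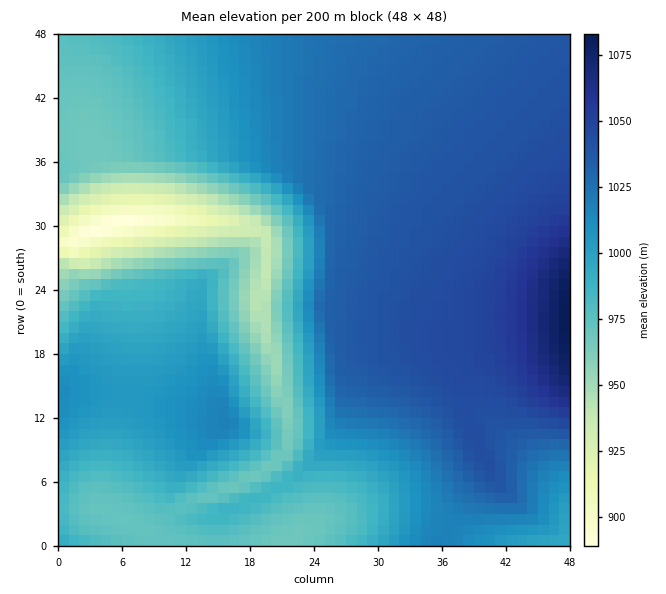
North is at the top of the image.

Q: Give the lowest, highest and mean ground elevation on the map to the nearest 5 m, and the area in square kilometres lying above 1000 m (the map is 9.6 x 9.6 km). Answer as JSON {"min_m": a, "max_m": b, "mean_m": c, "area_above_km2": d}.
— {"min_m": 885, "max_m": 1085, "mean_m": 1010, "area_above_km2": 56.2}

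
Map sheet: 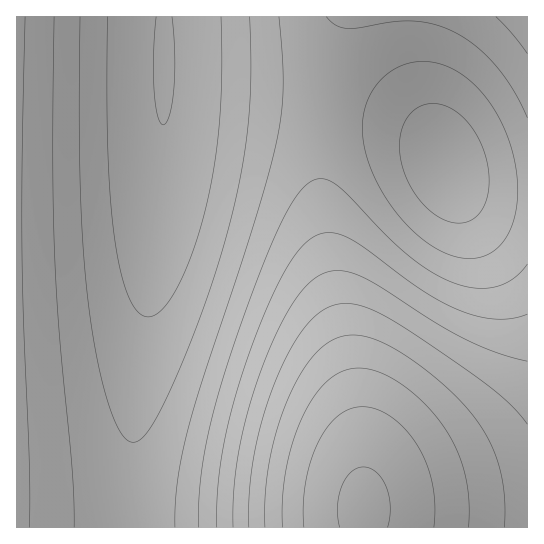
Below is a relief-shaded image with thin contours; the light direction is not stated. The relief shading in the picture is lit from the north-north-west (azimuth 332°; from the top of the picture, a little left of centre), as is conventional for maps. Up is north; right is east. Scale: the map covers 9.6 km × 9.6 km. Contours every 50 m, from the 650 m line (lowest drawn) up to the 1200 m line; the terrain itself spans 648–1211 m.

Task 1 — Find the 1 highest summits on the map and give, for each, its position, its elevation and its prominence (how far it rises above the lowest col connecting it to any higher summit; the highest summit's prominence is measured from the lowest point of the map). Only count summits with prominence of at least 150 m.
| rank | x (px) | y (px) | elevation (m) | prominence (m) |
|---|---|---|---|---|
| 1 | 363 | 509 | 1211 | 563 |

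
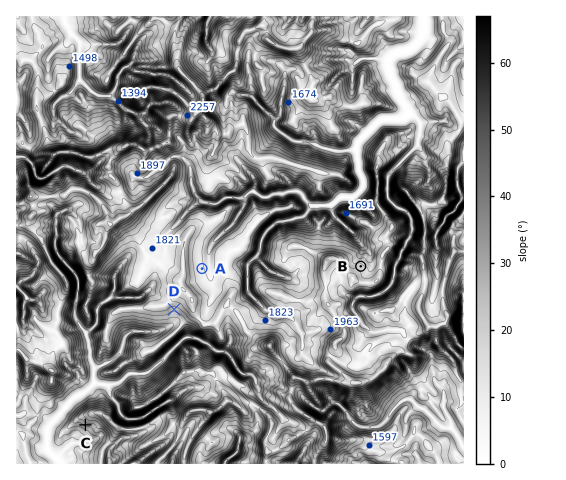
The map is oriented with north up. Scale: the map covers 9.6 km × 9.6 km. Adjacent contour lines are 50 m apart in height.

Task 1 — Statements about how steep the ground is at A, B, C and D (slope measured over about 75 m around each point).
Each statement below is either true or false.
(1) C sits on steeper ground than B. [true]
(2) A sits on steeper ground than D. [false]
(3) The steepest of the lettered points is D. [false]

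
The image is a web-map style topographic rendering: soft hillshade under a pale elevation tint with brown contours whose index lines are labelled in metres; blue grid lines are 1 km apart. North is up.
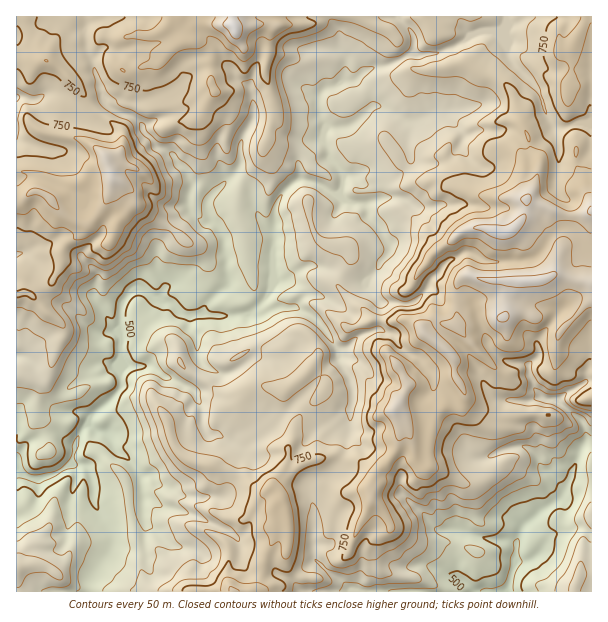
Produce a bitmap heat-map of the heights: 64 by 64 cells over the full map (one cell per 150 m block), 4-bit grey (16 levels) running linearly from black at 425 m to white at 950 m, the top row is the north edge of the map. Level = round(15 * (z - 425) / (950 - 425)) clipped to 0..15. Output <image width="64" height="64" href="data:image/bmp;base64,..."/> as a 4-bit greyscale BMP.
<image width="64" height="64" href="data:image/bmp;base64,Qk12CAAAAAAAAHYAAAAoAAAAQAAAAEAAAAABAAQAAAAAAAAIAAATCwAAEwsAABAAAAAAAAAAAAAAABEREQAiIiIAMzMzAERERABVVVUAZmZmAHd3dwCIiIgAmZmZAKqqqgC7u7sAzMzMAN3d3QDu7u4A////AGZVVUMzRFVmeJqqrMy7qod3ZlRVREREQzIREQEzRWZ2dmZmQzM0RVVniIirqqqpiIh2ZmZmZlRDIiIiESM0VnZ3d3ZDMzNFVWZ3d5qZqpmYh3d3d3ZlVDMiMzIREjNFdnd2ZVQzM0VVZmZmiZmqqqh3eZmIh2VUQzMzMhARIjVmZmVVVDMzREVVVmaJmZqruXeIqomIdmVEM0QyERIiNGZWZVRUMzNERVVWZ4mImru5d4iamamHZUQzMyIREiI0VUVVVEQzM0RERWd4iImqu7l3iJuqq6h1QzMjMiESIiNFNFVUQzMjRDRVZ3d4mau7uYiImrqrqXVDMzQzIREiM0UzREMzMjNDNEVVZ4mZqru5iIiau7uYZVRERDMiERIjRTM0QzMiM0MzRFZ3iImru7mIiZm8uodmZVVVQyIiEiI1MyMzIyIzQzNFVmd3iau7qYiJmry5d4h3Z3ZUMyIiIjQiEjMiIjNDM0RWd4iJq7uoiImavLqImZh4h3ZUMzIiNBEBIiIiNEMzRWZ4iImauqmIiJm8upmrqZiId2VUMyIzASERESM0MzNWd4mIiImaqZmIiau7mru6mHd3dlQzMiQSMzERIzMjNFeImYh3eImZqZiZmruru7qHd3d3ZEQzJBJEMhIzIiNFaIiId3d4iZmZmYiZq7vLuYd3dmZUREMjIjQyEiISI0V4h3d3d3eJmIiIeImrzMu5h3d3dlVWVDMjMzIRERIjRoh3Zmd3d3iIh3d3iavMy7qYiIiIdmdlRDREMyEREiNWiHdmd3d3d4iHd3eKrNzLupmZmZmHiIdVNEQzIRIiNFeIdmZ3d3d3iId3d4q83Lu7q6qZmZmZhlY0RDMiESI0aId2Vnd3d3d4iId2ir3cu7y7upmZiIhmiURUREMyEjVndmVWd4h4iIiIiHZ5rNy7u7y6mIh3ZmeaVVVERDMiNGZVVVZ3eIiIiIiIdnmrzcu7vLqZmYd4h4lmZlRDMzIkVURVZmZ3iIiIiIhmeJvNy7vMuaqqh5qpiGZmZUMzISIzRWZlVWZ3d4iYh2Z4m8y6q8yqq6qIqqqZZmZlQzIhIiNWZUVmZmd3eIh2Vnisy6q8zKq6mYibuqlWZnZUMyEjNFZkRWZmZ3d3iHVWiby6q8zbu7qqqZvLqmZnd1QzISM0VlRFVWZmd3d3ZWaJqpq83cvLq8u5q8uqZmd3ZDIhIzRVQzRERVZnd3ZWd3iIm83czMu8zLqry7p3d4hkMyEjM0QzMzMzRFZnZVeIiImrzczMy83cvLvMu3eJh1VDIjMzMiIiIiMzRFVFZ3eJibvMzMzLzu3Ny7zLiJl2ZUMyIyIiIiIzMzMzNEZmZ4d3mZq7zMzN3dzLvMyZmIdkMzIiIiIjMjMzMzREVVZ3dmeIiavMzM3d3MzMzJmZl2Q0MyIiIjMzIzNDM0RVZmZVaJqYmszM3d3d3czNmZmYZVVDIiIiMzMyNEMzNFZmZlVniqmazd3u7u7t3d2ZmZmHZmVDMzMzNDM0QzM0VWZmZVZ5upm93d3d3d7dzYiZqpd4hlRDNEREMzRDM0VVZmZlVWirqavLu7vMzdzMiJmqmJqodlRFVVQzREMzRWZmd2VVV5u7qqq8zMzM3MyImaqpq7qHVFZmZTNEQzNFZnd3ZlVWirzLu83czMzczJmaqruqu5dlZnZUM0RDM0VmZmZlVVZ5q93N3u3czMzMmqq7vLu7qXd2ZUM0REMzVmZmZmVVZniavd7u7t3MzMyqq8zMy7y6mHZUQzREQzRWZlVVVFVmd4mrzM3d7dzMzbu8zLu8zMuodURDRERERFZ2VVVEVmZneJmqu83d3czNzMzLu7zMzKh2RENEVEREVnZURERVZmeImaq83e3cu828zMu7vN3MqoZURERERVRFZURFVVVneJmqq7vN3cqrzLu7u7u83cu6hlREREVVZUREVEVVVmeImaqqqrzMyqu8u7u6u7zdzLl2VVVERVZmVFVURFVWZ3iJmZmaq8zKqruqqqqrvd3MqGVVZlVVZ3ZlVURVVWZ2d4iZiZmrvMqau5mZmaq93cqXZWZ2ZlV4d2VVRFVVZ3Z3iIiJmqu7upq6iZmZq8zMuXZmeIdnVniHZVVFVVZnZmd4h4mqqrupmrqJqqq7uquod4eImHdleIdlVEVVVndmZnd3eJmqupmaqoqqqpmZmpd4mZmZiHZoiGVUREVWZmZmZnd4iZq6mImZipmZmZmYh3iZmqmYhmeIdVRFVVVmZWZmZ3iJqqqYmZmJiZmZmYeImZmZqpmHZ5hlVFVVVVVmZmZmZ3iaqYmqqXiImZmYiImZmZmqqZd4mGVUVVVVVWZmZmZneJqpiauqeIiJmYeJmZmZmau6mHiXZVRVVVVmZ3Znd3d4mZiKu7qZmJmpiJmqqpmZq6mIiZdlVVVVVWZ3d3d3iImZiJq7upqZqqmIqrqqqZmrqYmKl2ZlVVVVZneIiIiZmZh4mqu6qqqqmYmru7u6mqqpmpqXZmZmVVVWZ4iJmZmYh4maq7qqq6mYiaqqu7uqqqq7qqh2ZmZWZmdmZneJmIh3iJq7upqqqZiZmqq7u7u6q8y6qHZmZmZmd4dnd3eIh3eImru6mqqZmJqqu7u7u7u83bu5iHdmZnd4h3iYh3d3d4iau7uZmZmYmaqru7u7u87tzMuqmId3iIiHeJmHd3d3iJq6u5qZmZmZmaqqu7u83u3My7qZiIiIh3eJmIiId3d4iaq7"/>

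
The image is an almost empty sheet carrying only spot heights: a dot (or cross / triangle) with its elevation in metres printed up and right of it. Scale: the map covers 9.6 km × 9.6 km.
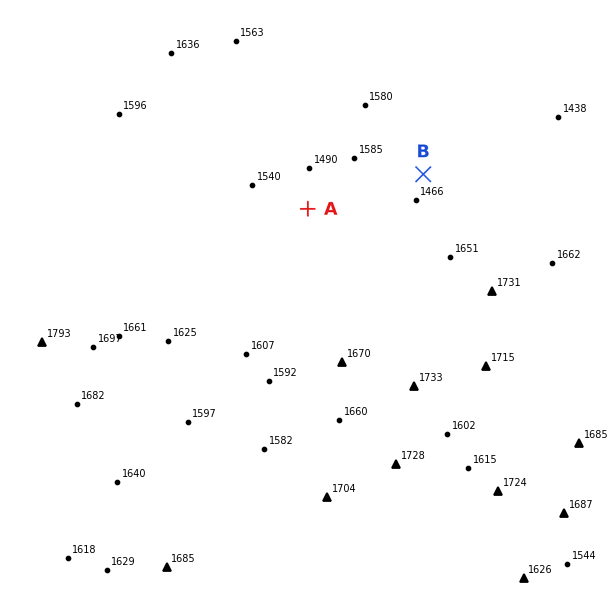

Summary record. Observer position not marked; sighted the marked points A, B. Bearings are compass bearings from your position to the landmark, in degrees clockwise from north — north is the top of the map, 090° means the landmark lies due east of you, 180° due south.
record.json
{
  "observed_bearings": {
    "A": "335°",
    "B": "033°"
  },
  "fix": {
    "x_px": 347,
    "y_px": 292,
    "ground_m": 1605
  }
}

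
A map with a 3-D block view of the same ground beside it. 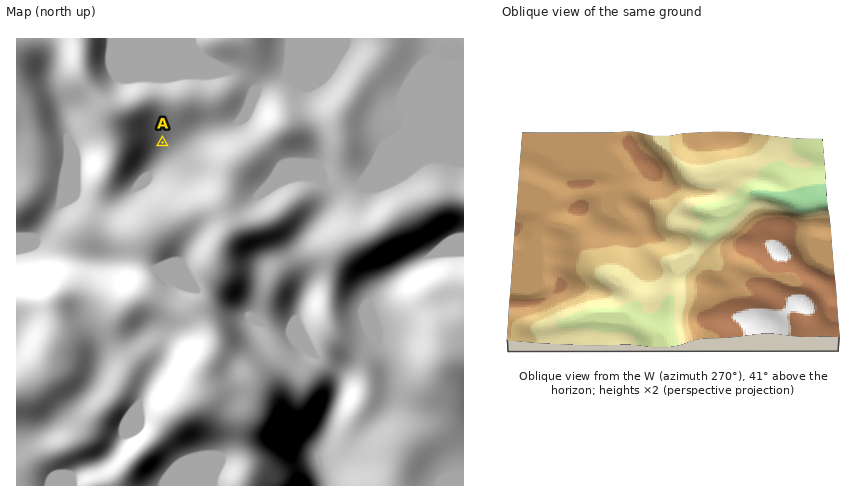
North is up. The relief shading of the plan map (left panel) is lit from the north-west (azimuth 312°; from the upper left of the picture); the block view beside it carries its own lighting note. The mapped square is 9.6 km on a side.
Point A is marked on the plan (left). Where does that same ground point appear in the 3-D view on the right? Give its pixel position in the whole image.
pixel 587 270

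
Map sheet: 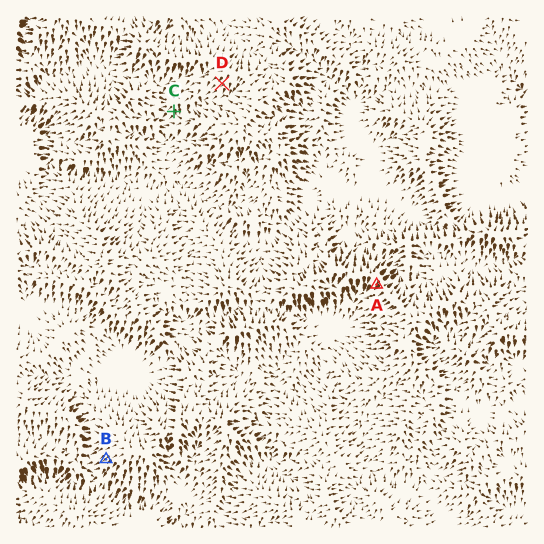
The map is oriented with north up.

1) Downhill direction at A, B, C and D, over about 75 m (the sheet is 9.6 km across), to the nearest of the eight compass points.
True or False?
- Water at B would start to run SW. True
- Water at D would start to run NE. False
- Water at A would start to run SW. True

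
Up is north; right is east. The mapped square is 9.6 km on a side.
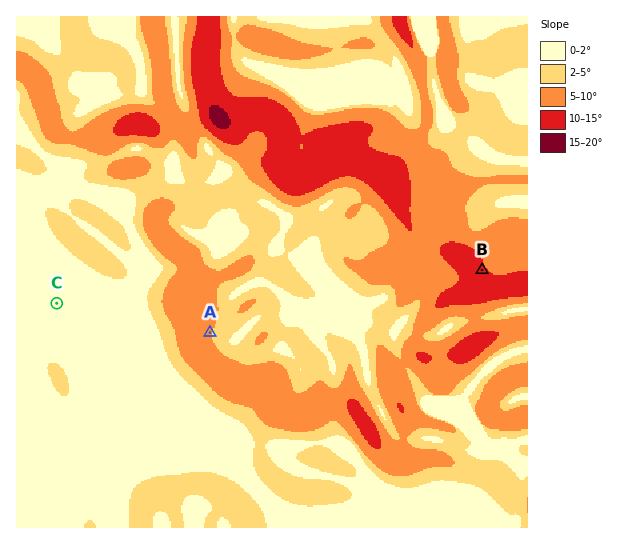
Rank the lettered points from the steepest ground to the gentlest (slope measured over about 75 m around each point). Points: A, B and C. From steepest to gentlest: B A C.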